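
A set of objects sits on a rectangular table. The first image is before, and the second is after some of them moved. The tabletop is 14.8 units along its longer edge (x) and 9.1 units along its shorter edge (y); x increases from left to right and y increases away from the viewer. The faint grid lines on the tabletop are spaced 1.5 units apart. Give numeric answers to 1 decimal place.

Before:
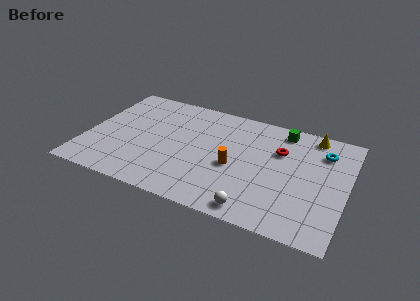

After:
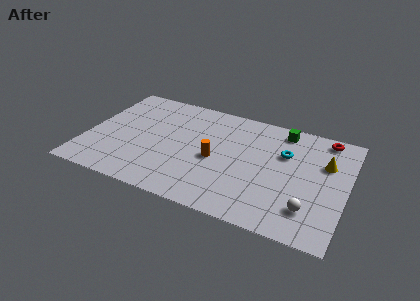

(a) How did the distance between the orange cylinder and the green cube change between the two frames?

+0.5

Before: roughly 4.7 units apart; after: 5.2. That's 0.5 units further apart.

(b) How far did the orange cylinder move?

1.1

The orange cylinder was near (8.5, 3.9) before and (7.4, 4.1) after, so it travelled √(1.1² + 0.2²) ≈ 1.1 units.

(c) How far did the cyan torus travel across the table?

2.3

From (13.3, 6.9) to (11.2, 6.0), the cyan torus covered √(2.1² + 0.9²) ≈ 2.3 units.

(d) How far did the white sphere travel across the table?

3.1

The white sphere moved from about (10.0, 1.0) to (12.9, 2.1), a distance of √(2.9² + 1.1²) ≈ 3.1.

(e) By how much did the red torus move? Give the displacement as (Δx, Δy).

(2.4, 2.0)

From the two frames, the red torus sits at roughly (10.9, 6.1) before and (13.3, 8.1) after.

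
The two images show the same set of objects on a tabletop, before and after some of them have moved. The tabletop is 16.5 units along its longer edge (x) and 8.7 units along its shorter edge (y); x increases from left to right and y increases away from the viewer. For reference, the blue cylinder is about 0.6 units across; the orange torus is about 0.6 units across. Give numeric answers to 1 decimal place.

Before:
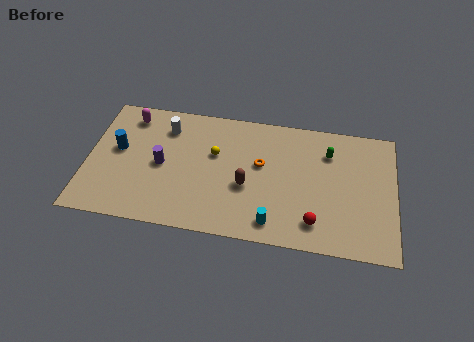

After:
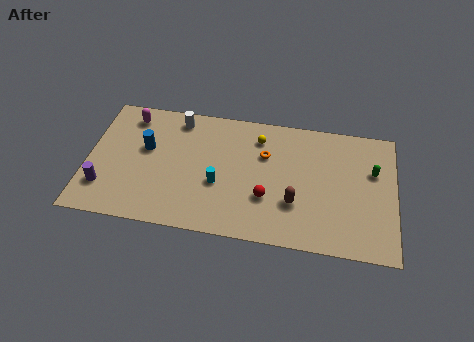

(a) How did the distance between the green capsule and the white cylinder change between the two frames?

+2.0

They were about 8.8 units apart before and 10.8 after — 2.0 units further apart.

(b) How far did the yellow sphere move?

2.7

From (6.8, 5.4) to (9.1, 6.9), the yellow sphere covered √(2.3² + 1.5²) ≈ 2.7 units.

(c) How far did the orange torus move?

0.7

The orange torus was near (9.3, 5.1) before and (9.5, 5.8) after, so it travelled √(0.2² + 0.7²) ≈ 0.7 units.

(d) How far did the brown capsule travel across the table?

2.7

The brown capsule was near (8.6, 3.5) before and (11.2, 2.8) after, so it travelled √(2.6² + 0.7²) ≈ 2.7 units.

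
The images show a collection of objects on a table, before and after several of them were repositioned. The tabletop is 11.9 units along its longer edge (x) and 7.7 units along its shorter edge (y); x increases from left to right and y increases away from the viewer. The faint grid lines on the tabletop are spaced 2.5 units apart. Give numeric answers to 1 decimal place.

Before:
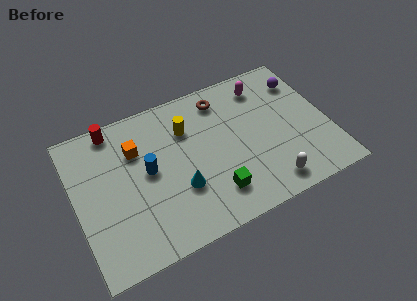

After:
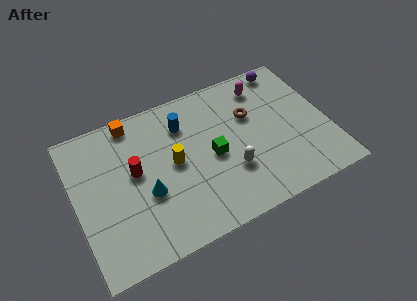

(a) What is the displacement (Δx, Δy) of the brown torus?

(1.2, -1.4)

The brown torus started near (7.2, 6.4) and ended near (8.4, 5.0).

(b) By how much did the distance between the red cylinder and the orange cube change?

+0.9

Before: roughly 1.7 units apart; after: 2.6. That's 0.9 units further apart.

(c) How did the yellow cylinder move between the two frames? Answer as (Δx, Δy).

(-0.8, -1.5)

The yellow cylinder was at about (5.4, 5.5) and moved to about (4.6, 4.0).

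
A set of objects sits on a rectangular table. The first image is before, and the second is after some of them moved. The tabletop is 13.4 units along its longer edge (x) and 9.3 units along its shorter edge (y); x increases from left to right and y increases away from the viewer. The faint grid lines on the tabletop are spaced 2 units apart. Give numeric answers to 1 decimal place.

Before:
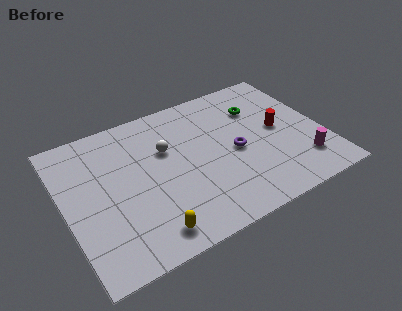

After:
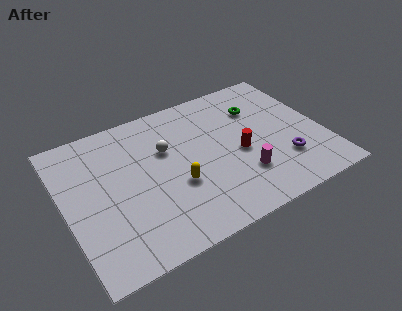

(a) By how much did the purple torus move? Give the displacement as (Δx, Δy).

(2.3, -1.7)

From the two frames, the purple torus sits at roughly (8.8, 4.3) before and (11.1, 2.6) after.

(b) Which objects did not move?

the green torus and the white sphere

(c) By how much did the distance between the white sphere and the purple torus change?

+2.8

The distance was about 3.8 in the first image and 6.6 in the second, so they moved 2.8 units further apart.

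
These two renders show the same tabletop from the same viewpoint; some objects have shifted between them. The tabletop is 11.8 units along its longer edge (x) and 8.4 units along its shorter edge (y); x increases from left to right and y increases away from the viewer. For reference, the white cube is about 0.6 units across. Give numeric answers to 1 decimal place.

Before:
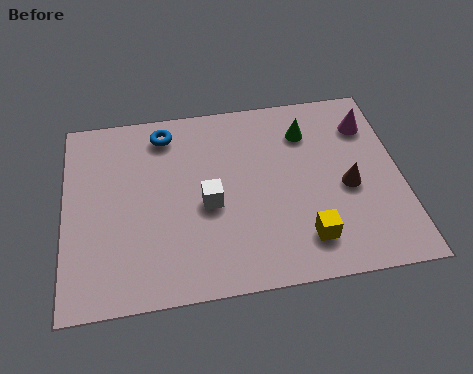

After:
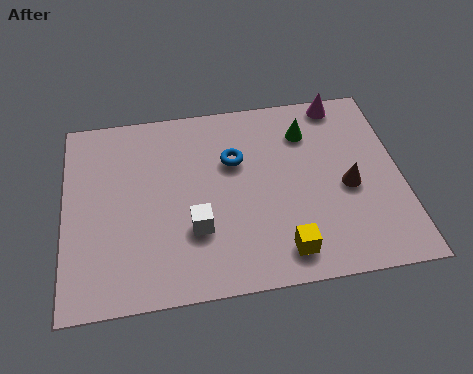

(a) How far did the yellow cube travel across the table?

0.9

The yellow cube was near (8.3, 1.7) before and (7.5, 1.3) after, so it travelled √(0.8² + 0.4²) ≈ 0.9 units.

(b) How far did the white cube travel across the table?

1.1

From (5.0, 3.7) to (4.5, 2.7), the white cube covered √(0.5² + 1.0²) ≈ 1.1 units.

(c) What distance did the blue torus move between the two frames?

2.9

From (3.6, 7.1) to (6.0, 5.5), the blue torus covered √(2.4² + 1.6²) ≈ 2.9 units.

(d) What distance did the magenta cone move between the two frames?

1.5

From (10.8, 6.4) to (9.9, 7.6), the magenta cone covered √(0.9² + 1.2²) ≈ 1.5 units.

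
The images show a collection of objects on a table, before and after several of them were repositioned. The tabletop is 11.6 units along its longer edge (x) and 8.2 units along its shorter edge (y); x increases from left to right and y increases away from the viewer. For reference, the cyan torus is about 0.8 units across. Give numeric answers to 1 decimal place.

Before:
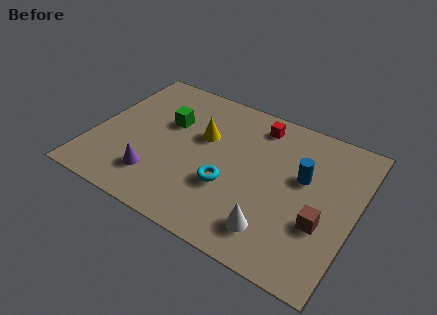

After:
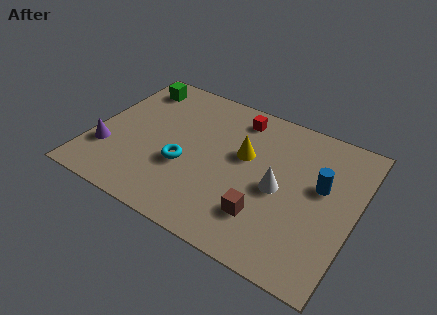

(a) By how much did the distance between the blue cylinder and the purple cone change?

+2.7

The distance was about 6.8 in the first image and 9.5 in the second, so they moved 2.7 units further apart.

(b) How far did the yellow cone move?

1.9

The yellow cone was near (4.7, 5.1) before and (6.6, 4.9) after, so it travelled √(1.9² + 0.2²) ≈ 1.9 units.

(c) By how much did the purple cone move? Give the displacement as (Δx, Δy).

(-2.3, 0.5)

The purple cone was at about (3.1, 1.9) and moved to about (0.8, 2.4).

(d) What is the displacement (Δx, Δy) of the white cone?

(-0.1, 2.2)

From the two frames, the white cone sits at roughly (8.4, 1.6) before and (8.3, 3.8) after.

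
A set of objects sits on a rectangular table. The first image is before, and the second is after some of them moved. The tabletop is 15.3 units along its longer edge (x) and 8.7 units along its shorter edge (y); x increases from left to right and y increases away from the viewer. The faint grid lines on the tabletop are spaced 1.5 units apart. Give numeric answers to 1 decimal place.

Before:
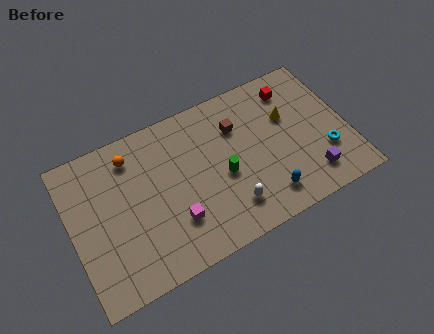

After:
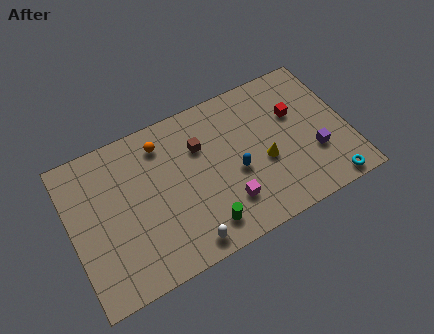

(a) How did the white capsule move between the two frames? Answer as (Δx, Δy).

(-2.6, -0.9)

The white capsule started near (8.4, 1.9) and ended near (5.8, 1.0).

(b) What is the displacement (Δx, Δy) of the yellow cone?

(-1.6, -2.0)

The yellow cone was at about (12.2, 5.6) and moved to about (10.6, 3.6).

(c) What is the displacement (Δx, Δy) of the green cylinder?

(-1.4, -2.3)

The green cylinder started near (8.3, 3.8) and ended near (6.9, 1.5).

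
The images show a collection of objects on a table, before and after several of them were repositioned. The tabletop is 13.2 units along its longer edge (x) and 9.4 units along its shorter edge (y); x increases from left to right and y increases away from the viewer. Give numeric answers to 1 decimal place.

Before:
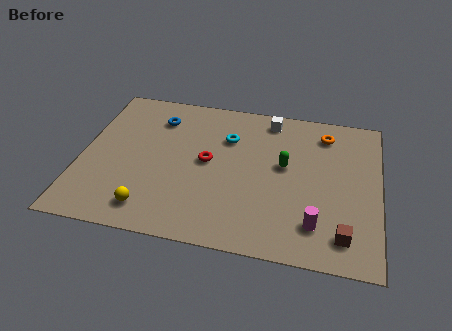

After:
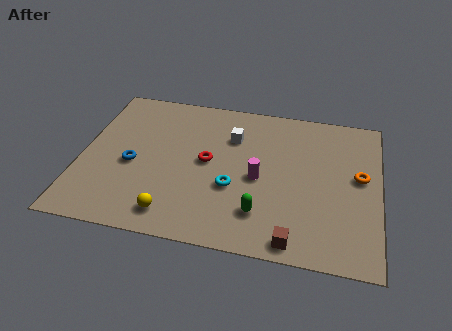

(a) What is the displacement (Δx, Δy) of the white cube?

(-1.6, -1.5)

From the two frames, the white cube sits at roughly (8.2, 8.2) before and (6.6, 6.7) after.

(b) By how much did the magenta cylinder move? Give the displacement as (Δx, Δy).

(-2.6, 2.3)

The magenta cylinder started near (10.5, 2.0) and ended near (7.9, 4.3).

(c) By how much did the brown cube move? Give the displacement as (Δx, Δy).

(-2.1, -0.7)

The brown cube started near (11.7, 1.6) and ended near (9.6, 0.9).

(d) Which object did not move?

the red torus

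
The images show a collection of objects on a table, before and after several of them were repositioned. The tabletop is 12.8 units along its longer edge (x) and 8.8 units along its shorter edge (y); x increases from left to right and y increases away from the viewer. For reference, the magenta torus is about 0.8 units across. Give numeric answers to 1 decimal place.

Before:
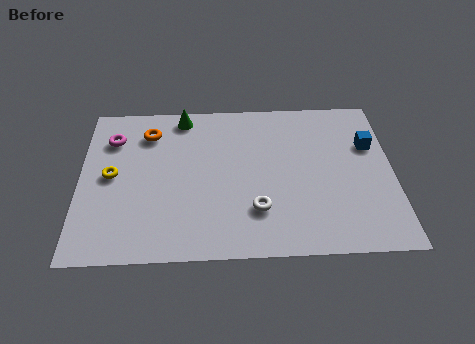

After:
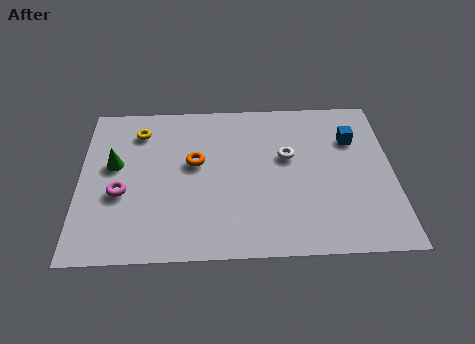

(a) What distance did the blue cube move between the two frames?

0.8

The blue cube moved from about (11.9, 5.8) to (11.2, 6.2), a distance of √(0.7² + 0.4²) ≈ 0.8.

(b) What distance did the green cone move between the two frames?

3.9

The green cone moved from about (4.2, 7.8) to (1.4, 5.1), a distance of √(2.8² + 2.7²) ≈ 3.9.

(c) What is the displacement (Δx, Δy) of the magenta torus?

(0.4, -3.1)

The magenta torus was at about (1.3, 6.6) and moved to about (1.7, 3.5).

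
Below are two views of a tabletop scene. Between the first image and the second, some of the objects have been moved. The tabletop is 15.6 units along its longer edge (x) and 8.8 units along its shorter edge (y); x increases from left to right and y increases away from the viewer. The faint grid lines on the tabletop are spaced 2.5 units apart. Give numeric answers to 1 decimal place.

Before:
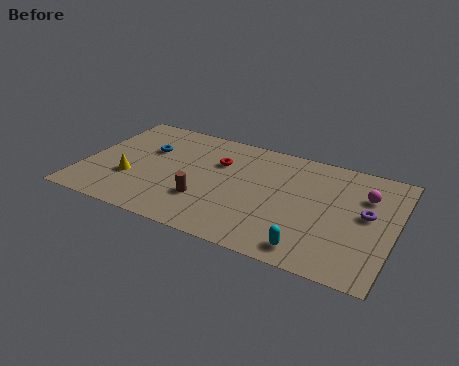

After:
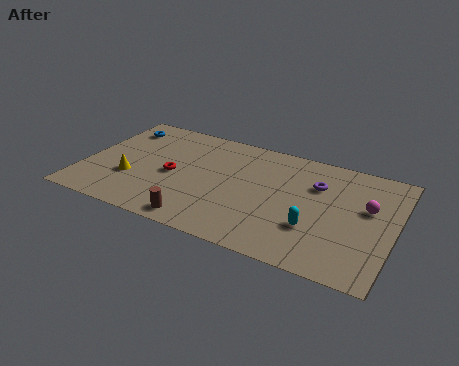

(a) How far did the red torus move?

2.8

The red torus moved from about (6.6, 6.0) to (4.5, 4.1), a distance of √(2.1² + 1.9²) ≈ 2.8.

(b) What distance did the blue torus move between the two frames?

2.2

The blue torus moved from about (3.0, 5.7) to (1.3, 7.1), a distance of √(1.7² + 1.4²) ≈ 2.2.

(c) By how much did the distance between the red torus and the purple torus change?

-0.3

Before: roughly 7.7 units apart; after: 7.4. That's 0.3 units closer together.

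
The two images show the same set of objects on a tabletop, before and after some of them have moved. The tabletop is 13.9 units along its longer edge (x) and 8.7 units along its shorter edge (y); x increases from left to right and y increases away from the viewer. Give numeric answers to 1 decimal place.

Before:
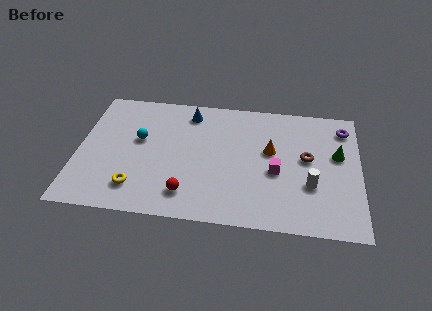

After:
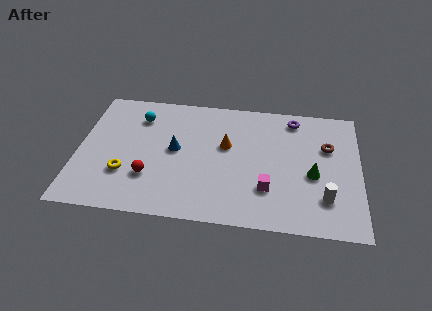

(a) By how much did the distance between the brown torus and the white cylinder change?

+1.7

The distance was about 1.8 in the first image and 3.5 in the second, so they moved 1.7 units further apart.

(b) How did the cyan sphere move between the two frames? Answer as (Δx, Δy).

(-0.1, 1.6)

The cyan sphere was at about (3.0, 5.1) and moved to about (2.9, 6.7).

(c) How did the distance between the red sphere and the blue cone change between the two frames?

-3.3

The distance was about 5.6 in the first image and 2.3 in the second, so they moved 3.3 units closer together.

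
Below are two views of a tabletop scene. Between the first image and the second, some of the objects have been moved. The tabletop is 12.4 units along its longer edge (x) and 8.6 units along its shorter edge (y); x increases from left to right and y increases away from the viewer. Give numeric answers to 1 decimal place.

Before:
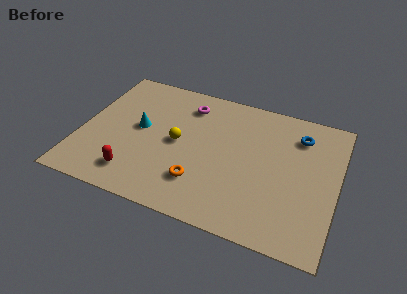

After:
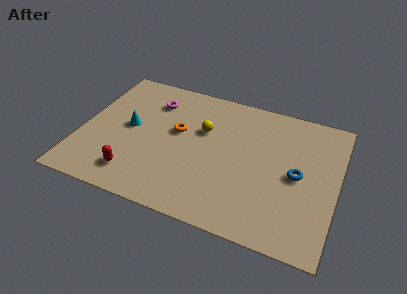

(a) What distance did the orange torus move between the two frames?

3.1

The orange torus was near (6.0, 2.2) before and (4.6, 5.0) after, so it travelled √(1.4² + 2.8²) ≈ 3.1 units.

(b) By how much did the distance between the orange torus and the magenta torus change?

-2.7

They were about 4.8 units apart before and 2.1 after — 2.7 units closer together.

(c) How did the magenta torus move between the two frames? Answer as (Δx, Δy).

(-1.7, -0.3)

The magenta torus was at about (4.9, 6.9) and moved to about (3.2, 6.6).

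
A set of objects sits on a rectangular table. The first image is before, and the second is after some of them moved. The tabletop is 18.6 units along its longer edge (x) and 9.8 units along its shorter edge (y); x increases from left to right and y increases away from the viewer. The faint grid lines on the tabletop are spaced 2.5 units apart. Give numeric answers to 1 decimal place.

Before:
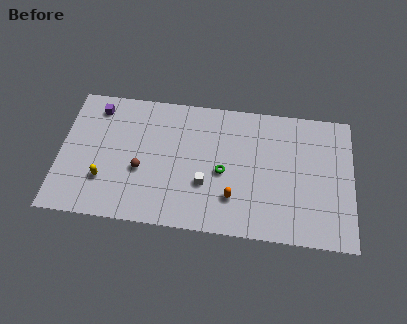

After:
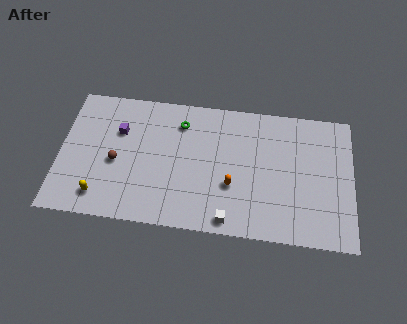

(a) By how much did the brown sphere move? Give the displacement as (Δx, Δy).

(-1.6, 0.4)

From the two frames, the brown sphere sits at roughly (5.2, 3.9) before and (3.6, 4.3) after.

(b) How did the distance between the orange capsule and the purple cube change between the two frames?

-2.6

They were about 10.5 units apart before and 7.9 after — 2.6 units closer together.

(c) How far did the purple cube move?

2.2

The purple cube moved from about (2.2, 8.2) to (3.7, 6.6), a distance of √(1.5² + 1.6²) ≈ 2.2.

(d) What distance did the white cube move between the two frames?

2.9

The white cube moved from about (9.3, 3.4) to (10.9, 1.0), a distance of √(1.6² + 2.4²) ≈ 2.9.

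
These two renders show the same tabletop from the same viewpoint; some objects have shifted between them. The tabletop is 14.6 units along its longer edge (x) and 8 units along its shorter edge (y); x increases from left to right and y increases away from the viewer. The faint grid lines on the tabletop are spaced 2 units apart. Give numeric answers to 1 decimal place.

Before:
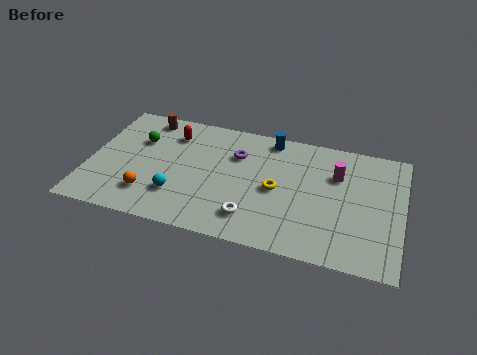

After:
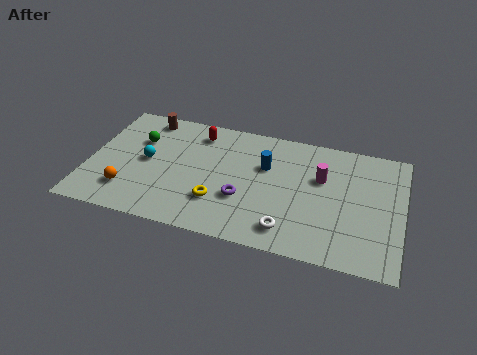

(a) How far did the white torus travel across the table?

1.7

The white torus moved from about (7.8, 1.7) to (9.5, 1.4), a distance of √(1.7² + 0.3²) ≈ 1.7.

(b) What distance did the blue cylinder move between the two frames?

1.9

The blue cylinder moved from about (8.3, 7.1) to (8.2, 5.2), a distance of √(0.1² + 1.9²) ≈ 1.9.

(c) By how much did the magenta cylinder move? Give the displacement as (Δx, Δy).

(-0.7, -0.4)

From the two frames, the magenta cylinder sits at roughly (11.5, 5.5) before and (10.8, 5.1) after.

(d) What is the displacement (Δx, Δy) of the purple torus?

(0.5, -2.8)

The purple torus was at about (6.8, 5.6) and moved to about (7.3, 2.8).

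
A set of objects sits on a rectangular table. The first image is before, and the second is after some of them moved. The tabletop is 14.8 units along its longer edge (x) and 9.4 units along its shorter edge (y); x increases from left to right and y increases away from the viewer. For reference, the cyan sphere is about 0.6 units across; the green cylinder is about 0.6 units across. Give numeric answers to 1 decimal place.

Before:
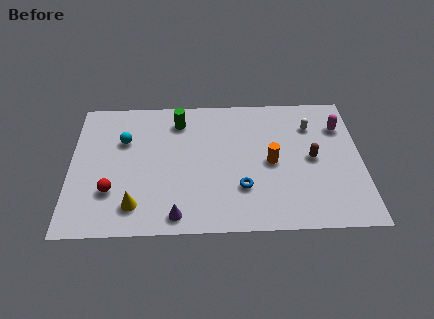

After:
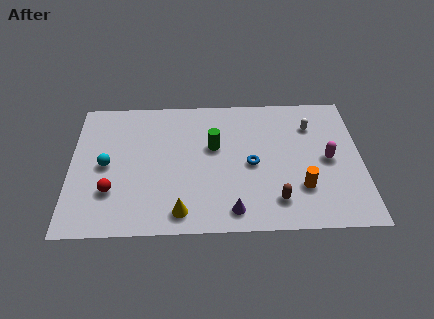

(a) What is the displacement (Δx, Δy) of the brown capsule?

(-1.9, -2.8)

The brown capsule was at about (12.3, 4.7) and moved to about (10.4, 1.9).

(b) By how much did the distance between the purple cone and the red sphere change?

+2.6

They were about 3.7 units apart before and 6.3 after — 2.6 units further apart.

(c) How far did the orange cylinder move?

2.3

The orange cylinder moved from about (10.2, 4.5) to (11.7, 2.7), a distance of √(1.5² + 1.8²) ≈ 2.3.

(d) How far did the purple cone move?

2.8

The purple cone moved from about (5.4, 1.1) to (8.2, 1.3), a distance of √(2.8² + 0.2²) ≈ 2.8.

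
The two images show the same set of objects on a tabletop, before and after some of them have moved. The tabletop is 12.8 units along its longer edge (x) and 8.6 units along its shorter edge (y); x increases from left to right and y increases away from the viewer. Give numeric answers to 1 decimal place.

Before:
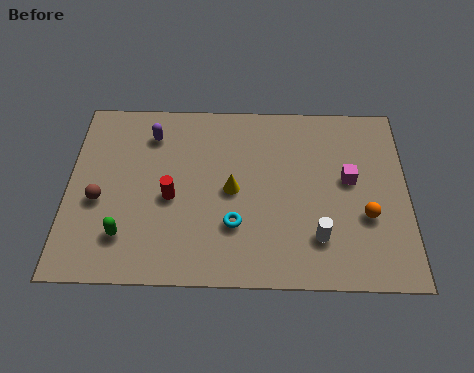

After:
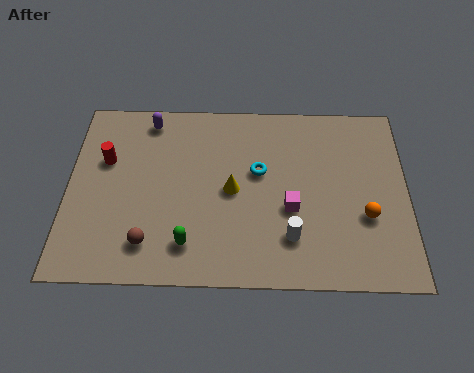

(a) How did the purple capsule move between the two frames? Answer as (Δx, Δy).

(-0.1, 0.7)

The purple capsule started near (3.1, 6.8) and ended near (3.0, 7.5).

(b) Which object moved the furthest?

the red cylinder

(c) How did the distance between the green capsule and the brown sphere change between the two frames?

-0.4

They were about 1.9 units apart before and 1.5 after — 0.4 units closer together.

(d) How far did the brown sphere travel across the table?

2.7

From (1.2, 3.6) to (3.1, 1.7), the brown sphere covered √(1.9² + 1.9²) ≈ 2.7 units.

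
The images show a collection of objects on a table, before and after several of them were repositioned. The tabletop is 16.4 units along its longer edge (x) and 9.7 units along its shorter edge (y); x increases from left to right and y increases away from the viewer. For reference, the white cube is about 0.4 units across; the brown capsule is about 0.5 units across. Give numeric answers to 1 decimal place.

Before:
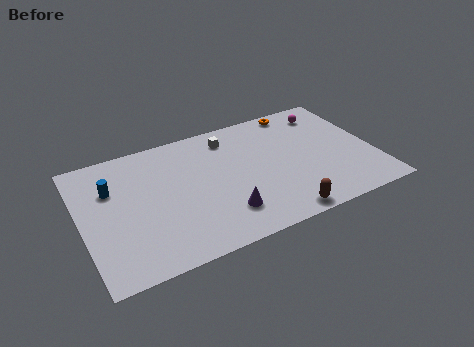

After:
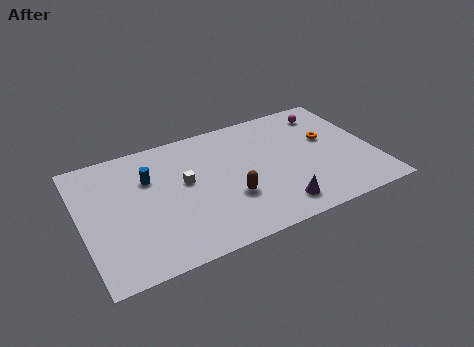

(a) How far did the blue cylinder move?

2.1

From (1.8, 6.6) to (3.9, 6.6), the blue cylinder covered √(2.1² + 0.0²) ≈ 2.1 units.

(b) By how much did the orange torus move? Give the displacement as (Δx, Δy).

(1.3, -3.0)

From the two frames, the orange torus sits at roughly (12.7, 8.8) before and (14.0, 5.8) after.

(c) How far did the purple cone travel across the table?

3.0

From (7.6, 2.3) to (10.5, 1.6), the purple cone covered √(2.9² + 0.7²) ≈ 3.0 units.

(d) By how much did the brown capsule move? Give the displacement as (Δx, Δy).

(-2.5, 2.4)

The brown capsule was at about (10.6, 0.9) and moved to about (8.1, 3.3).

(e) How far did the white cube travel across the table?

3.8

The white cube moved from about (8.6, 8.0) to (5.8, 5.5), a distance of √(2.8² + 2.5²) ≈ 3.8.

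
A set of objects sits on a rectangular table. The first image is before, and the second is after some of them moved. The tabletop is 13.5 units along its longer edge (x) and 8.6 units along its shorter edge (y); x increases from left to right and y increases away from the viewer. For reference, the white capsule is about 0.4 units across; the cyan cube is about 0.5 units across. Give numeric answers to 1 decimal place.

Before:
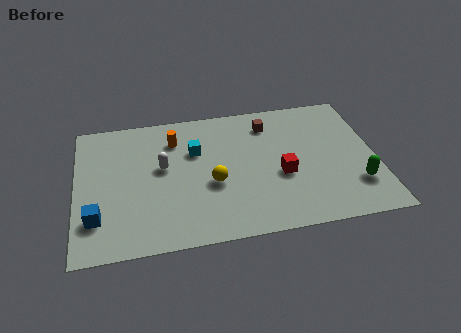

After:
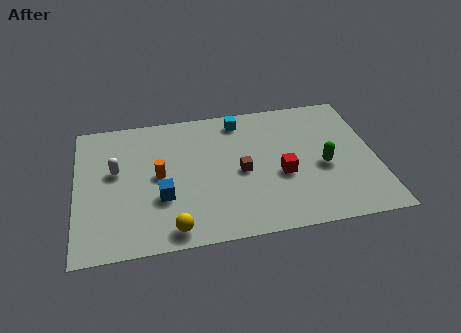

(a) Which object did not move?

the red cube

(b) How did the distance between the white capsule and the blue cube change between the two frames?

-1.2

Before: roughly 4.0 units apart; after: 2.8. That's 1.2 units closer together.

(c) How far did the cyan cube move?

2.7

The cyan cube moved from about (5.4, 5.7) to (7.5, 7.4), a distance of √(2.1² + 1.7²) ≈ 2.7.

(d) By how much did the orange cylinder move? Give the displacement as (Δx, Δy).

(-0.8, -2.2)

From the two frames, the orange cylinder sits at roughly (4.5, 6.6) before and (3.7, 4.4) after.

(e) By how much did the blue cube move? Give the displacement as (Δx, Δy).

(2.9, 0.8)

From the two frames, the blue cube sits at roughly (0.9, 2.2) before and (3.8, 3.0) after.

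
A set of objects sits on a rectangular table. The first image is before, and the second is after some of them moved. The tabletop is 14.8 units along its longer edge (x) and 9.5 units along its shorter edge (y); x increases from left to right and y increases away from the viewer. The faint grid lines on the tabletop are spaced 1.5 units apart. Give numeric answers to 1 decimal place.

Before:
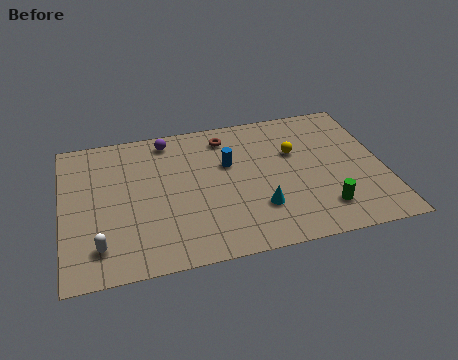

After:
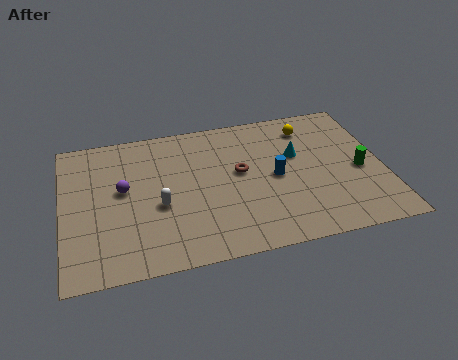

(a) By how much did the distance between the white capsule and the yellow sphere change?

-2.0

Before: roughly 10.1 units apart; after: 8.1. That's 2.0 units closer together.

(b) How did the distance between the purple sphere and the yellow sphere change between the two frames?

+2.9

They were about 6.2 units apart before and 9.1 after — 2.9 units further apart.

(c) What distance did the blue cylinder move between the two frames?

2.5

From (7.7, 6.0) to (9.8, 4.6), the blue cylinder covered √(2.1² + 1.4²) ≈ 2.5 units.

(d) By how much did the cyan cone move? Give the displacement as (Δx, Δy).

(2.0, 3.2)

The cyan cone was at about (8.9, 2.7) and moved to about (10.9, 5.9).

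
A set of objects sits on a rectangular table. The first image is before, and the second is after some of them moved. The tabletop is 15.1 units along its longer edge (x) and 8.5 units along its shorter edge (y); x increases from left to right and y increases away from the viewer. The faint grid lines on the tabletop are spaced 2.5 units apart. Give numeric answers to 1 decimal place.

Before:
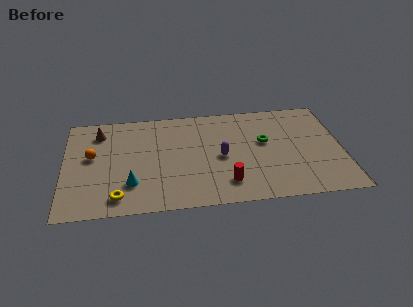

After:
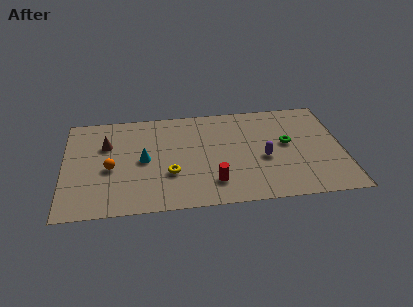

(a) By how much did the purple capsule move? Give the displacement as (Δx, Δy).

(2.3, -0.4)

The purple capsule started near (8.5, 4.0) and ended near (10.8, 3.6).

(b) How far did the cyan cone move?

2.0

The cyan cone was near (3.6, 2.3) before and (4.3, 4.2) after, so it travelled √(0.7² + 1.9²) ≈ 2.0 units.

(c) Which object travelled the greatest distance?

the yellow torus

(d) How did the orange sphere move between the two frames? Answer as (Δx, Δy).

(1.0, -1.1)

From the two frames, the orange sphere sits at roughly (1.5, 4.8) before and (2.5, 3.7) after.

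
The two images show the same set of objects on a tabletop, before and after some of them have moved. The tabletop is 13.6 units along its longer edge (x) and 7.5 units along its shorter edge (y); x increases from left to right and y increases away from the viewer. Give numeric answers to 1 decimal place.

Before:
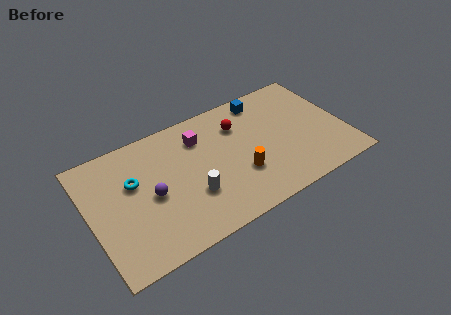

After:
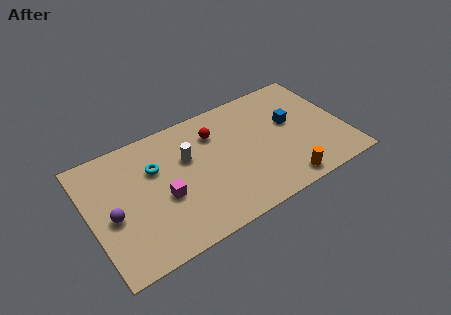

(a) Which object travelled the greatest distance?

the magenta cube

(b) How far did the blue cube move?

2.4

From (9.7, 6.5) to (10.9, 4.4), the blue cube covered √(1.2² + 2.1²) ≈ 2.4 units.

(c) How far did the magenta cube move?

3.5

The magenta cube moved from about (6.1, 5.7) to (3.8, 3.1), a distance of √(2.3² + 2.6²) ≈ 3.5.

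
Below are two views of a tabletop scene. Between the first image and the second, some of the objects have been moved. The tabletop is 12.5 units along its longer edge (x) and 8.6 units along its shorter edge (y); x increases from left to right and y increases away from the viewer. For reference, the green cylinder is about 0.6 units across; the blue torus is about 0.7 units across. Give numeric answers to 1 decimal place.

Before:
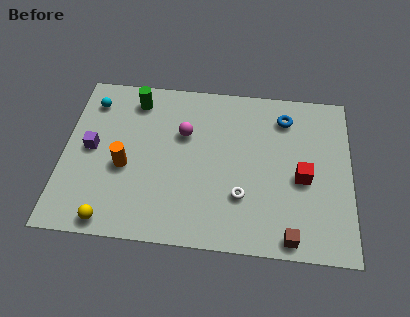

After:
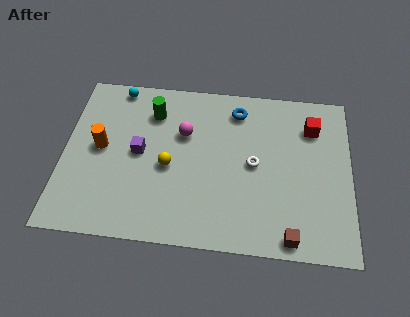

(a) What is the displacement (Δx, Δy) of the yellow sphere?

(2.4, 3.0)

The yellow sphere started near (2.2, 0.8) and ended near (4.6, 3.8).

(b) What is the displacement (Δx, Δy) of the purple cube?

(2.1, 0.0)

From the two frames, the purple cube sits at roughly (1.2, 4.4) before and (3.3, 4.4) after.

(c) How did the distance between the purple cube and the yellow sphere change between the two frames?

-2.3

Before: roughly 3.7 units apart; after: 1.4. That's 2.3 units closer together.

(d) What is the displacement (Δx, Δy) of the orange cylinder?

(-1.1, 0.9)

From the two frames, the orange cylinder sits at roughly (2.7, 3.6) before and (1.6, 4.5) after.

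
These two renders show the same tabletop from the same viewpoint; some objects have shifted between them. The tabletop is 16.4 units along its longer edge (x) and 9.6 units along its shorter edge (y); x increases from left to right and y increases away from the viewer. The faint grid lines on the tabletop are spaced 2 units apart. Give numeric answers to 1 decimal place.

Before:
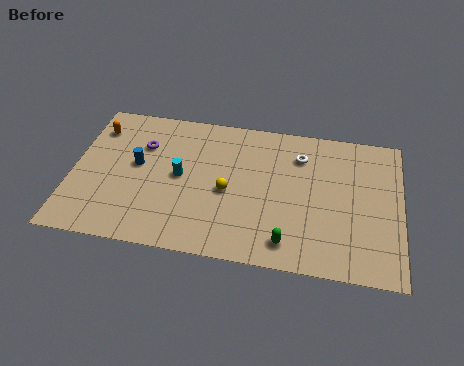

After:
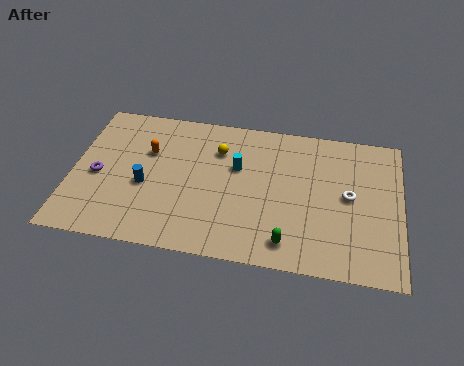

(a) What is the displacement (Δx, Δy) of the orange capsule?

(2.7, -1.2)

The orange capsule was at about (1.0, 7.5) and moved to about (3.7, 6.3).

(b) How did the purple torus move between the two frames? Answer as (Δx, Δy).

(-2.1, -2.4)

The purple torus started near (3.4, 6.7) and ended near (1.3, 4.3).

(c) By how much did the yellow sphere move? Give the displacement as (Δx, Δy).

(-0.6, 2.7)

The yellow sphere was at about (7.8, 4.3) and moved to about (7.2, 7.0).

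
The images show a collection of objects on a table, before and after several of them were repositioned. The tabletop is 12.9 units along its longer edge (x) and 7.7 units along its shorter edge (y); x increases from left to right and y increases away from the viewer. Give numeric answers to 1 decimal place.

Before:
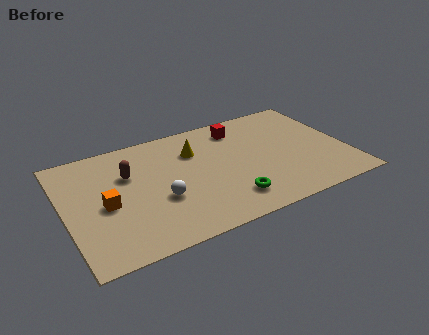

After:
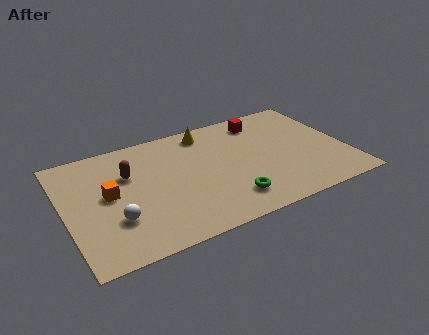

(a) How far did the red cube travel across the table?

1.1

From (8.3, 6.3) to (9.4, 6.4), the red cube covered √(1.1² + 0.1²) ≈ 1.1 units.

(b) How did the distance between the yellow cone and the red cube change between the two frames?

+0.3

The distance was about 2.3 in the first image and 2.6 in the second, so they moved 0.3 units further apart.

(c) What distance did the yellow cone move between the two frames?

1.3

From (6.1, 5.5) to (6.8, 6.6), the yellow cone covered √(0.7² + 1.1²) ≈ 1.3 units.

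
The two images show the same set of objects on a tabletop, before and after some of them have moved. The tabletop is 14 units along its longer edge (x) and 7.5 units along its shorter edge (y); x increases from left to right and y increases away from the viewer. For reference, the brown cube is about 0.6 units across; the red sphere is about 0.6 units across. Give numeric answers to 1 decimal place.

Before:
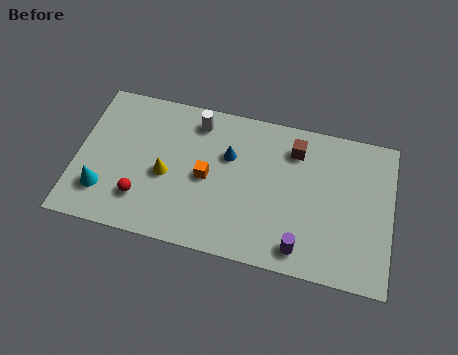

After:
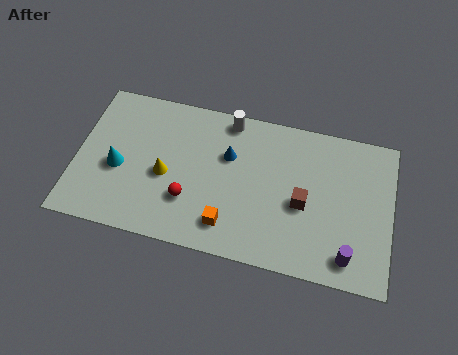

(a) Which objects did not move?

the yellow cone and the blue cone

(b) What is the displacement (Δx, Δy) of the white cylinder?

(1.4, 0.4)

The white cylinder started near (5.2, 6.3) and ended near (6.6, 6.7).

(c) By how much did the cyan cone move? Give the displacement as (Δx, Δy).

(0.6, 1.3)

The cyan cone was at about (1.3, 1.9) and moved to about (1.9, 3.2).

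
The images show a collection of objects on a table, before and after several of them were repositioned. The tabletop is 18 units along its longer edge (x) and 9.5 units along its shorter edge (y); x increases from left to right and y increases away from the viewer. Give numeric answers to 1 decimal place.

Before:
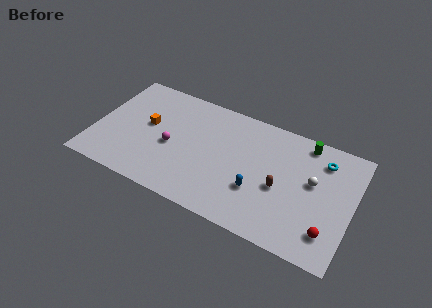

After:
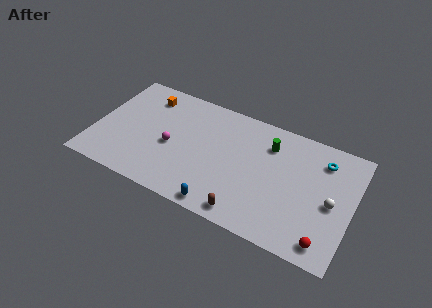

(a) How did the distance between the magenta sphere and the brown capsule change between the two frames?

-1.2

Before: roughly 7.7 units apart; after: 6.5. That's 1.2 units closer together.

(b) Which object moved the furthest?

the brown capsule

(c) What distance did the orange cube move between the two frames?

2.4

The orange cube was near (3.6, 5.3) before and (3.2, 7.7) after, so it travelled √(0.4² + 2.4²) ≈ 2.4 units.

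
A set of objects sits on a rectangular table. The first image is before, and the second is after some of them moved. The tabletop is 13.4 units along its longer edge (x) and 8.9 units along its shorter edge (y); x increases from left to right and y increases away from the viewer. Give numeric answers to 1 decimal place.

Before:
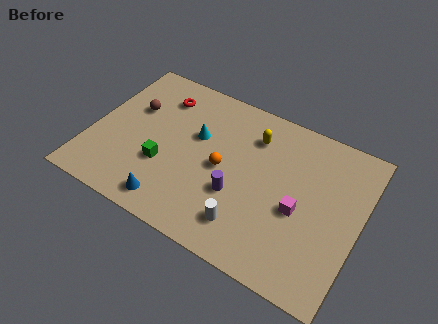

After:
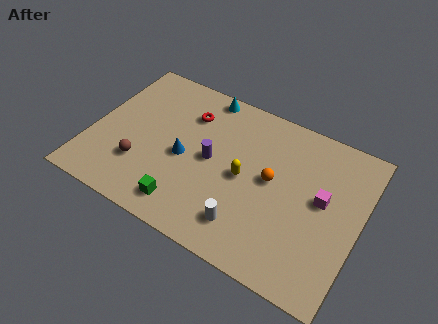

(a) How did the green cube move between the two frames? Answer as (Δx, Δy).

(1.4, -1.7)

The green cube started near (3.8, 3.1) and ended near (5.2, 1.4).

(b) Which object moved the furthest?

the brown sphere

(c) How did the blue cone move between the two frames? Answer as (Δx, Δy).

(0.2, 2.8)

The blue cone started near (4.5, 1.2) and ended near (4.7, 4.0).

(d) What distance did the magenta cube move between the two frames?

1.5

The magenta cube moved from about (10.5, 3.8) to (11.5, 4.9), a distance of √(1.0² + 1.1²) ≈ 1.5.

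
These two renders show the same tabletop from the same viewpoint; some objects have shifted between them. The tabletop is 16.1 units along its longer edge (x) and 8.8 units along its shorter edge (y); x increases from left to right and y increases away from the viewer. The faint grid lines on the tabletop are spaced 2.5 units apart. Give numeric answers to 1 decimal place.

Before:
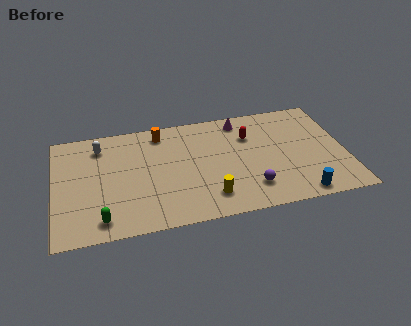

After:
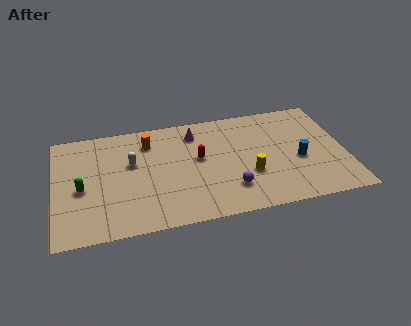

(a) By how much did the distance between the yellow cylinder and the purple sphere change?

-0.9

Before: roughly 2.3 units apart; after: 1.4. That's 0.9 units closer together.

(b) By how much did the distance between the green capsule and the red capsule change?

-3.1

They were about 9.7 units apart before and 6.6 after — 3.1 units closer together.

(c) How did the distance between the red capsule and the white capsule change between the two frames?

-4.6

Before: roughly 8.3 units apart; after: 3.7. That's 4.6 units closer together.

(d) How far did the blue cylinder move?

2.8

From (13.3, 0.9) to (13.5, 3.7), the blue cylinder covered √(0.2² + 2.8²) ≈ 2.8 units.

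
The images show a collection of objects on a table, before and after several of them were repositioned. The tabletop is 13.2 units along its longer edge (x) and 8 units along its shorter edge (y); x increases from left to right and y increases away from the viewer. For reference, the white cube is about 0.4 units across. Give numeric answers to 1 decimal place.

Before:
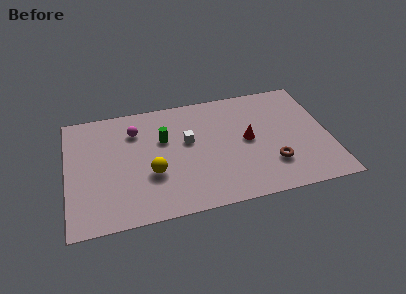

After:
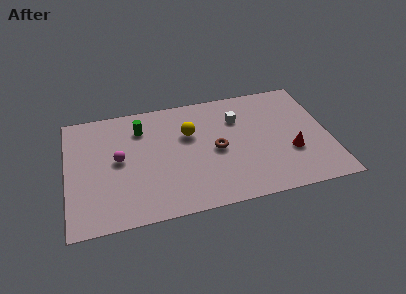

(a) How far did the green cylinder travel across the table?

1.5

From (4.9, 5.1) to (3.8, 6.1), the green cylinder covered √(1.1² + 1.0²) ≈ 1.5 units.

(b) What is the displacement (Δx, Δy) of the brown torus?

(-2.7, 1.6)

From the two frames, the brown torus sits at roughly (10.2, 2.2) before and (7.5, 3.8) after.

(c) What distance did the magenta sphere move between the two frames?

2.0

The magenta sphere was near (3.5, 6.0) before and (2.6, 4.2) after, so it travelled √(0.9² + 1.8²) ≈ 2.0 units.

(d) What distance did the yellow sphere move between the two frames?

3.0

The yellow sphere was near (4.2, 2.9) before and (6.2, 5.2) after, so it travelled √(2.0² + 2.3²) ≈ 3.0 units.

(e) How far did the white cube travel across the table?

2.8

The white cube moved from about (6.1, 4.7) to (8.7, 5.7), a distance of √(2.6² + 1.0²) ≈ 2.8.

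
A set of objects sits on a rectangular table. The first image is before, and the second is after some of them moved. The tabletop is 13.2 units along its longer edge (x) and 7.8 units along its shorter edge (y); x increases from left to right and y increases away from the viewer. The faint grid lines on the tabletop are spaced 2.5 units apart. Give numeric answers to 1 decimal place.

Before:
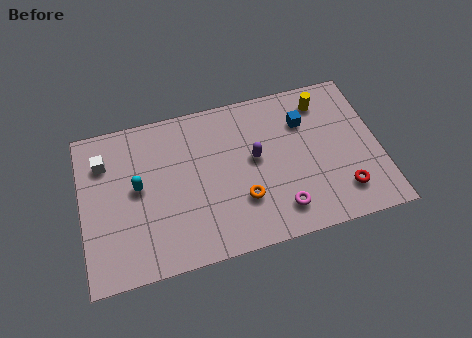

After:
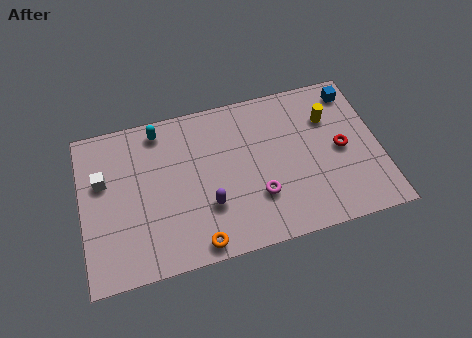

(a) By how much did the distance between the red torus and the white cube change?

-0.5

The distance was about 11.1 in the first image and 10.6 in the second, so they moved 0.5 units closer together.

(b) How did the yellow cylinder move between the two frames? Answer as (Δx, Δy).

(0.2, -0.9)

The yellow cylinder was at about (10.9, 6.4) and moved to about (11.1, 5.5).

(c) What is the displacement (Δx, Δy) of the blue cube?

(2.3, 1.0)

The blue cube started near (10.0, 5.6) and ended near (12.3, 6.6).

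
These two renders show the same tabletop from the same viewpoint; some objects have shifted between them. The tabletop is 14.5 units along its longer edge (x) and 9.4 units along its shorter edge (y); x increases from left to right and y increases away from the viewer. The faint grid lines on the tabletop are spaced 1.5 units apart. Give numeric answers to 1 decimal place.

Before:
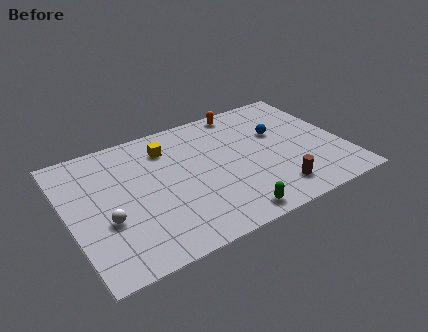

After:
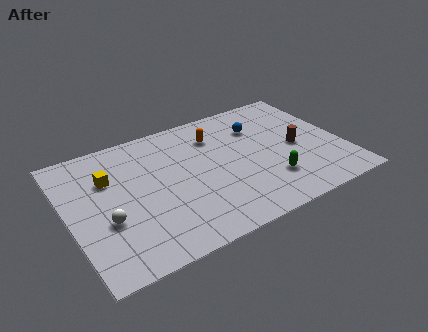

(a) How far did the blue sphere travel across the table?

1.3

The blue sphere was near (11.3, 5.9) before and (10.4, 6.8) after, so it travelled √(0.9² + 0.9²) ≈ 1.3 units.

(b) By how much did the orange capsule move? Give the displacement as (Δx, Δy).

(-1.7, -1.4)

The orange capsule started near (9.8, 8.5) and ended near (8.1, 7.1).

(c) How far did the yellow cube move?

3.3

The yellow cube moved from about (5.5, 7.3) to (2.3, 6.4), a distance of √(3.2² + 0.9²) ≈ 3.3.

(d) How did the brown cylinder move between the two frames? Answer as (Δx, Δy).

(1.7, 2.7)

The brown cylinder was at about (10.4, 1.7) and moved to about (12.1, 4.4).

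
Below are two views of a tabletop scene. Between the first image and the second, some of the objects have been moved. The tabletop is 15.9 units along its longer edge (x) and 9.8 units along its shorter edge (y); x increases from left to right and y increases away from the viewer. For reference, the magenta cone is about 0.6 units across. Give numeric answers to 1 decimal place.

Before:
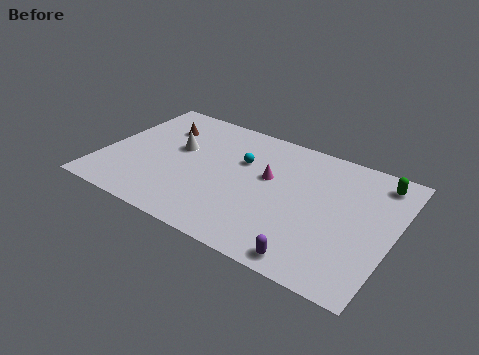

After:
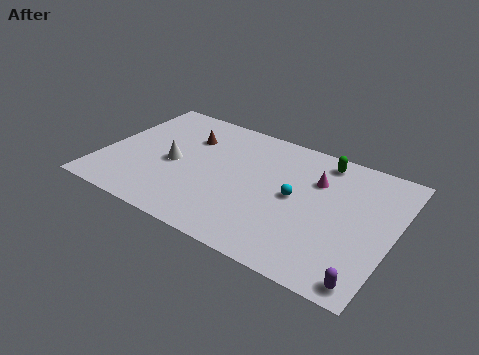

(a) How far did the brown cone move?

1.6

The brown cone moved from about (2.7, 7.2) to (4.3, 7.0), a distance of √(1.6² + 0.2²) ≈ 1.6.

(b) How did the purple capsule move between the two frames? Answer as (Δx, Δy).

(2.9, 0.0)

From the two frames, the purple capsule sits at roughly (12.1, 1.0) before and (15.0, 1.0) after.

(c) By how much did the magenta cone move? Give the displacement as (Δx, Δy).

(2.5, 1.0)

The magenta cone was at about (9.0, 5.8) and moved to about (11.5, 6.8).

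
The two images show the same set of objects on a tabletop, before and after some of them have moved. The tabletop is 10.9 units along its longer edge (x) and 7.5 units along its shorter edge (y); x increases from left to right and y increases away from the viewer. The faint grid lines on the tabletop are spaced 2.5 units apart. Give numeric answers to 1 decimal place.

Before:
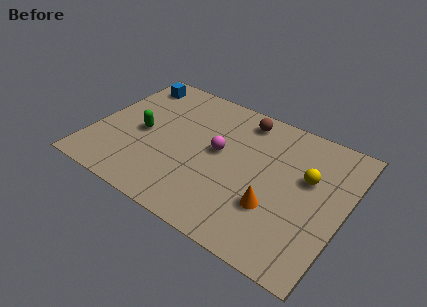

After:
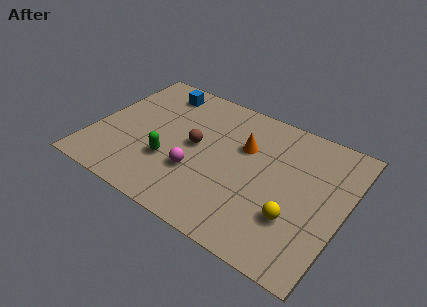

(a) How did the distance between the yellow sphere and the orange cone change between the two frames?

+1.2

They were about 2.5 units apart before and 3.7 after — 1.2 units further apart.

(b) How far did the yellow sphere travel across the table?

2.3

The yellow sphere moved from about (9.2, 4.6) to (9.0, 2.3), a distance of √(0.2² + 2.3²) ≈ 2.3.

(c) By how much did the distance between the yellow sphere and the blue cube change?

-0.5

They were about 8.3 units apart before and 7.8 after — 0.5 units closer together.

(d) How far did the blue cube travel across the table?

1.2

The blue cube moved from about (1.1, 6.3) to (2.3, 6.3), a distance of √(1.2² + 0.0²) ≈ 1.2.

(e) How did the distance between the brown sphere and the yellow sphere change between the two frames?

+1.3

The distance was about 3.6 in the first image and 4.9 in the second, so they moved 1.3 units further apart.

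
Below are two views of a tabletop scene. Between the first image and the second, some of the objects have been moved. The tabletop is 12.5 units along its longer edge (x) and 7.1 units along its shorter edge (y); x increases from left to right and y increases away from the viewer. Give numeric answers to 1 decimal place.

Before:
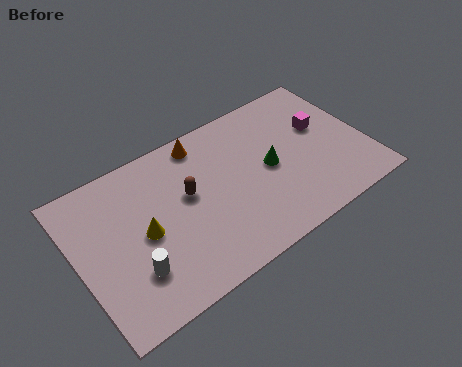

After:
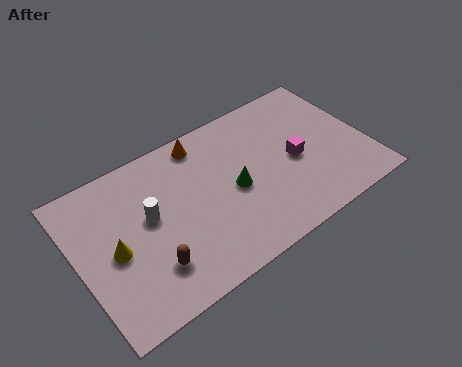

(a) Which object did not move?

the orange cone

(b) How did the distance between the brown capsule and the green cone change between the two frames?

+0.6

Before: roughly 3.6 units apart; after: 4.2. That's 0.6 units further apart.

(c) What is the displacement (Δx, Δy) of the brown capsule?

(-2.0, -2.3)

The brown capsule was at about (4.8, 4.1) and moved to about (2.8, 1.8).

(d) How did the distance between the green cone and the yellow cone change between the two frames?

-0.3

They were about 5.5 units apart before and 5.2 after — 0.3 units closer together.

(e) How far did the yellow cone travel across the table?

1.3

From (2.8, 3.4) to (1.5, 3.3), the yellow cone covered √(1.3² + 0.1²) ≈ 1.3 units.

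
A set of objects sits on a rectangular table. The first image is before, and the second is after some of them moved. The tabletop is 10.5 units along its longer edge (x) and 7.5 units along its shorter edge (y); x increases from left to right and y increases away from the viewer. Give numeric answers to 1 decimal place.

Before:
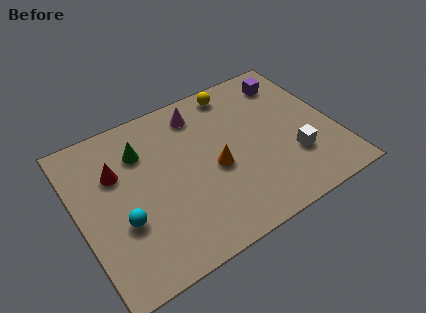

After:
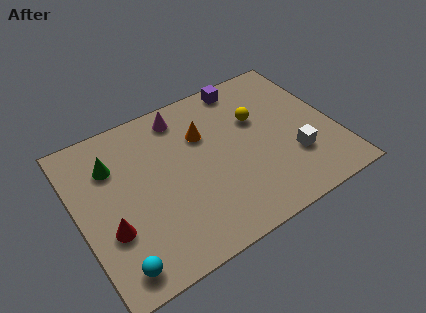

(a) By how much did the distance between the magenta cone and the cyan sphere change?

+1.3

Before: roughly 5.1 units apart; after: 6.4. That's 1.3 units further apart.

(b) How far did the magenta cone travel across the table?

0.7

The magenta cone was near (5.3, 6.2) before and (4.6, 6.4) after, so it travelled √(0.7² + 0.2²) ≈ 0.7 units.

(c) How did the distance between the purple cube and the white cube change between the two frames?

+0.8

Before: roughly 3.8 units apart; after: 4.6. That's 0.8 units further apart.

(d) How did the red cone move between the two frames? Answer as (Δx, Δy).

(-0.6, -2.4)

The red cone was at about (1.7, 5.0) and moved to about (1.1, 2.6).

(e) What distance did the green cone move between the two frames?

1.2

The green cone was near (2.8, 5.5) before and (1.6, 5.4) after, so it travelled √(1.2² + 0.1²) ≈ 1.2 units.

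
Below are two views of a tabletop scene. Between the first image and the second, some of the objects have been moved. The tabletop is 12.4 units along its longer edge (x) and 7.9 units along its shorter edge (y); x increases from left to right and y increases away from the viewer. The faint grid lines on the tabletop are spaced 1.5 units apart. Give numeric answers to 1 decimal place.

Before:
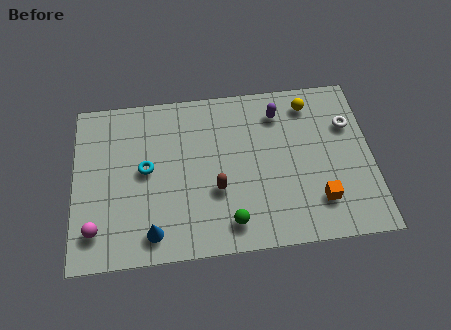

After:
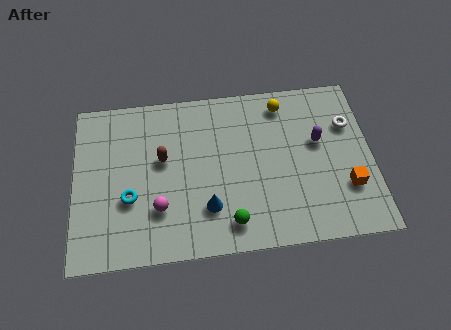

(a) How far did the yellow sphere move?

1.1

From (9.9, 6.6) to (8.8, 6.7), the yellow sphere covered √(1.1² + 0.1²) ≈ 1.1 units.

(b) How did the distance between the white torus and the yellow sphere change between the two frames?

+1.0

They were about 2.0 units apart before and 3.0 after — 1.0 units further apart.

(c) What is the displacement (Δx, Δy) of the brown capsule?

(-2.2, 1.7)

The brown capsule was at about (5.9, 2.9) and moved to about (3.7, 4.6).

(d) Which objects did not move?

the green sphere and the white torus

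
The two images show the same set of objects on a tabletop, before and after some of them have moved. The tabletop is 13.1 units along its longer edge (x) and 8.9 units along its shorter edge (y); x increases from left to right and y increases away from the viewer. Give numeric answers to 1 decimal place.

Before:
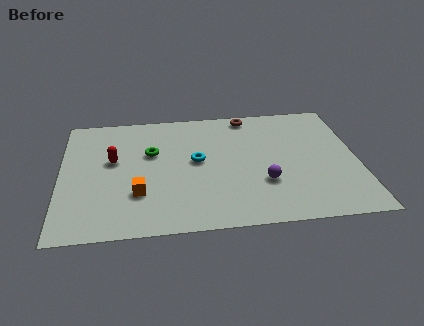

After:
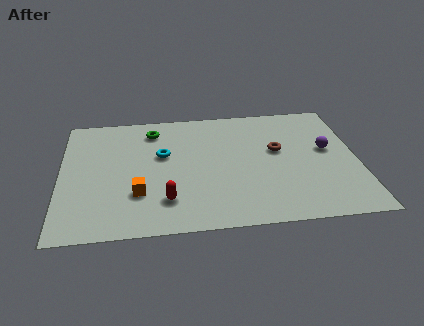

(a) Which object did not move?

the orange cube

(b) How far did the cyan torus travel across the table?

1.6

The cyan torus moved from about (6.0, 4.8) to (4.5, 5.4), a distance of √(1.5² + 0.6²) ≈ 1.6.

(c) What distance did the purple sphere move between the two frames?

3.6

The purple sphere was near (8.9, 2.9) before and (11.8, 5.0) after, so it travelled √(2.9² + 2.1²) ≈ 3.6 units.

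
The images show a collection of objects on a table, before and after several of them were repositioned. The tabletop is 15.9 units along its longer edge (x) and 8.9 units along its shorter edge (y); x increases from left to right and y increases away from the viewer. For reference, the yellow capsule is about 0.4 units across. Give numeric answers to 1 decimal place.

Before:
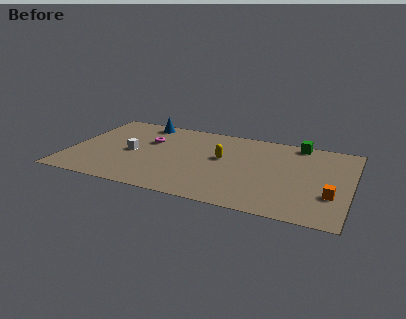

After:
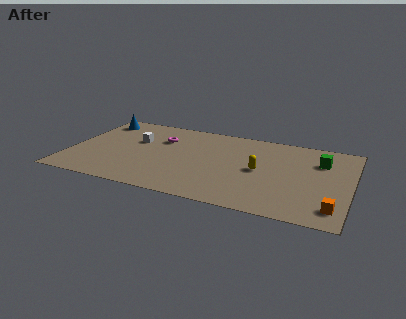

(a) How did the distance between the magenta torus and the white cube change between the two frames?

-0.3

Before: roughly 1.8 units apart; after: 1.5. That's 0.3 units closer together.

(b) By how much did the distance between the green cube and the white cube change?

+0.5

Before: roughly 10.0 units apart; after: 10.5. That's 0.5 units further apart.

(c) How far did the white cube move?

1.4

From (3.5, 4.2) to (3.6, 5.6), the white cube covered √(0.1² + 1.4²) ≈ 1.4 units.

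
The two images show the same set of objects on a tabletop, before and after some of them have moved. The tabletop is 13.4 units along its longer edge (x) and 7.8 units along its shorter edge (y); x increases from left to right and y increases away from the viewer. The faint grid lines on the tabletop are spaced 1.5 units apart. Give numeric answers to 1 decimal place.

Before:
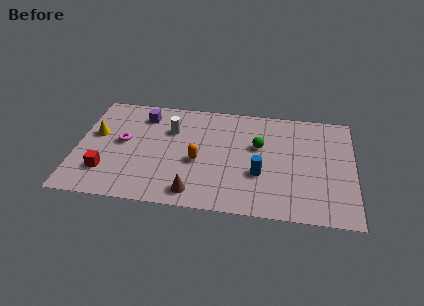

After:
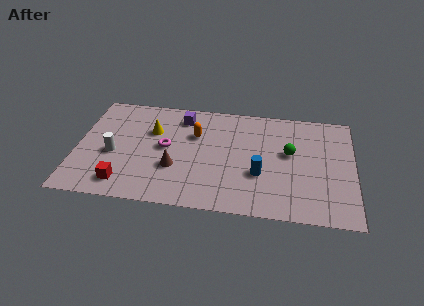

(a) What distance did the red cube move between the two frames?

1.1

From (1.5, 2.0) to (2.4, 1.3), the red cube covered √(0.9² + 0.7²) ≈ 1.1 units.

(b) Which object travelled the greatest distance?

the white cylinder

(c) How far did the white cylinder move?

3.4

From (4.5, 5.4) to (1.8, 3.3), the white cylinder covered √(2.7² + 2.1²) ≈ 3.4 units.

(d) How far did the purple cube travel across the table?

1.9

From (3.1, 6.3) to (5.0, 6.4), the purple cube covered √(1.9² + 0.1²) ≈ 1.9 units.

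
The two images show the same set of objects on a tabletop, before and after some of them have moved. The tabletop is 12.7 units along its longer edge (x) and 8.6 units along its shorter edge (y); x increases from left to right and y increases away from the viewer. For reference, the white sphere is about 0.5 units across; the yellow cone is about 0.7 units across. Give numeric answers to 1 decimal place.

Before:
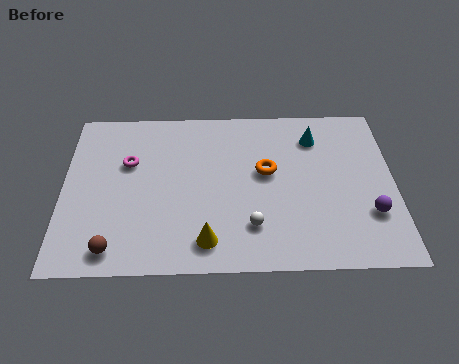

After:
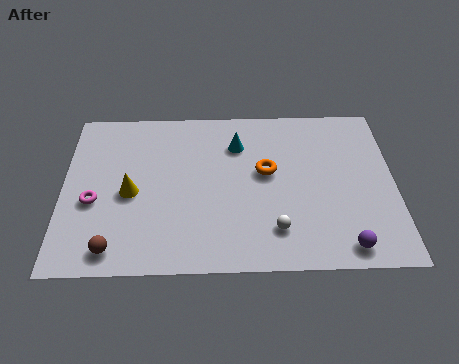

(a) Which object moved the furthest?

the yellow cone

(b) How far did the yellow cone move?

3.8

The yellow cone was near (5.5, 1.4) before and (2.6, 3.9) after, so it travelled √(2.9² + 2.5²) ≈ 3.8 units.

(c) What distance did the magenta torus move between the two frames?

2.4

The magenta torus moved from about (2.5, 5.5) to (1.2, 3.5), a distance of √(1.3² + 2.0²) ≈ 2.4.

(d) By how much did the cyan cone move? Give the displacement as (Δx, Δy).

(-3.0, -0.3)

The cyan cone started near (9.7, 6.7) and ended near (6.7, 6.4).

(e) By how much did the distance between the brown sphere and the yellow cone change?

-0.6

They were about 3.5 units apart before and 2.9 after — 0.6 units closer together.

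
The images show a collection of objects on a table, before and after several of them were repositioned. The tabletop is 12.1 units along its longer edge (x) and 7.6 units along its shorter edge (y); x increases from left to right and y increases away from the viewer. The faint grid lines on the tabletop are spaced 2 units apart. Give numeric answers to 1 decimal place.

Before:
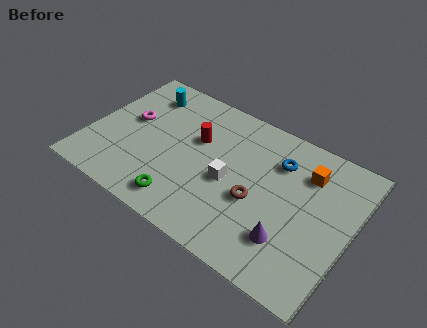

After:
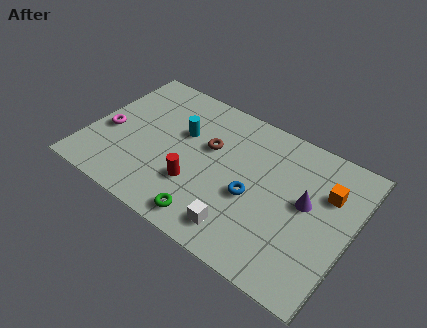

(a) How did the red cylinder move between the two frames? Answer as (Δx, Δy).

(0.4, -2.4)

From the two frames, the red cylinder sits at roughly (4.8, 4.8) before and (5.2, 2.4) after.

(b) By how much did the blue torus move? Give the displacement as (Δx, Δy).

(-0.8, -2.4)

The blue torus started near (8.5, 5.6) and ended near (7.7, 3.2).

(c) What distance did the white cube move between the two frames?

2.3

The white cube was near (6.6, 3.4) before and (7.5, 1.3) after, so it travelled √(0.9² + 2.1²) ≈ 2.3 units.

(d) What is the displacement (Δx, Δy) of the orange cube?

(1.0, -0.5)

From the two frames, the orange cube sits at roughly (9.8, 5.7) before and (10.8, 5.2) after.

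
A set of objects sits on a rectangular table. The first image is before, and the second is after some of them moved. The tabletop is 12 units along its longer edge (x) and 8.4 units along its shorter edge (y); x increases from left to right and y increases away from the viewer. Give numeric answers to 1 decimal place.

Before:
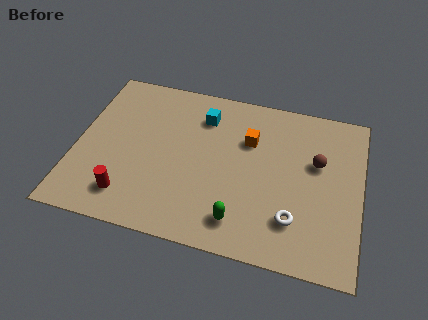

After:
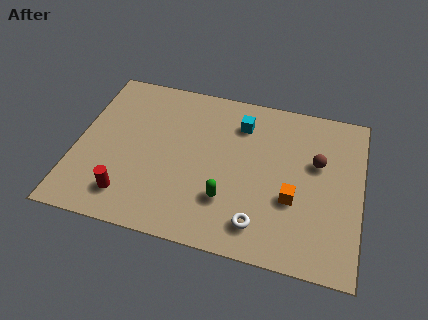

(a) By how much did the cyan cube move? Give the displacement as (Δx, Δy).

(1.6, 0.0)

The cyan cube was at about (5.2, 6.5) and moved to about (6.8, 6.5).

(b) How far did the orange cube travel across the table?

3.3

The orange cube moved from about (7.2, 5.7) to (9.2, 3.1), a distance of √(2.0² + 2.6²) ≈ 3.3.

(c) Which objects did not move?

the brown sphere and the red cylinder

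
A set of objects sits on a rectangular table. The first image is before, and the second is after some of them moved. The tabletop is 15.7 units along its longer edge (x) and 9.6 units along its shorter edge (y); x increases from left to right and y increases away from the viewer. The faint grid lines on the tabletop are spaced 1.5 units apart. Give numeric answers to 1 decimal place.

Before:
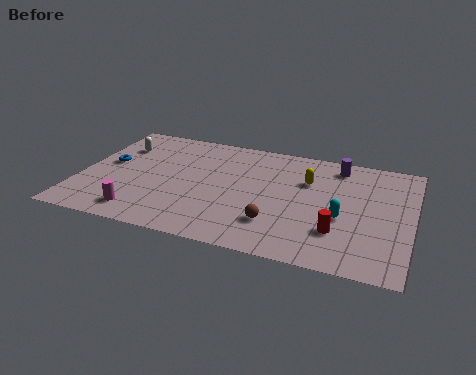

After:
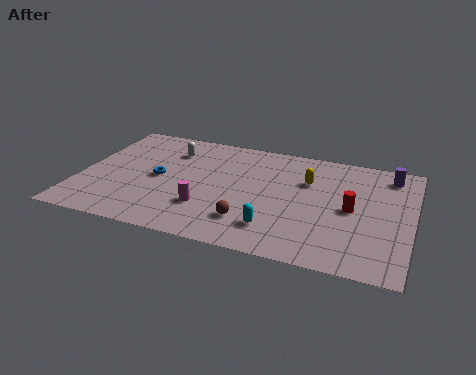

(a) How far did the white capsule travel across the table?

2.5

From (1.5, 7.0) to (4.0, 7.3), the white capsule covered √(2.5² + 0.3²) ≈ 2.5 units.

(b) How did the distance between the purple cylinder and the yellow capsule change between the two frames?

+2.0

They were about 2.1 units apart before and 4.1 after — 2.0 units further apart.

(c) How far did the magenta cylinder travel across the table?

3.3

The magenta cylinder moved from about (3.2, 1.5) to (6.2, 2.8), a distance of √(3.0² + 1.3²) ≈ 3.3.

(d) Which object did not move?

the yellow capsule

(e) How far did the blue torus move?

2.6

From (1.2, 5.3) to (3.7, 4.7), the blue torus covered √(2.5² + 0.6²) ≈ 2.6 units.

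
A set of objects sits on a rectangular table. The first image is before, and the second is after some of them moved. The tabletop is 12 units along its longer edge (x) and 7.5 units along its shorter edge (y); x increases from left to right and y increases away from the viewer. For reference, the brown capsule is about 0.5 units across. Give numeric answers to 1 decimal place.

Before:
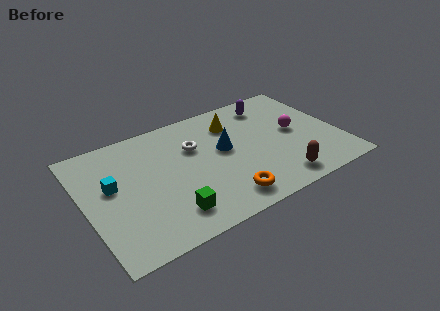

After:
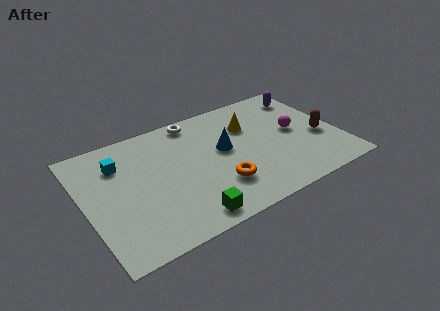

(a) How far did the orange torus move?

0.9

The orange torus was near (6.1, 1.2) before and (6.0, 2.1) after, so it travelled √(0.1² + 0.9²) ≈ 0.9 units.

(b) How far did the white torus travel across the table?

1.7

The white torus moved from about (5.3, 5.0) to (5.6, 6.7), a distance of √(0.3² + 1.7²) ≈ 1.7.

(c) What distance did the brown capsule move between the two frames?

3.1

The brown capsule moved from about (8.7, 1.1) to (11.1, 3.0), a distance of √(2.4² + 1.9²) ≈ 3.1.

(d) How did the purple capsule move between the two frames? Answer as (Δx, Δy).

(1.8, -0.1)

The purple capsule was at about (9.2, 6.2) and moved to about (11.0, 6.1).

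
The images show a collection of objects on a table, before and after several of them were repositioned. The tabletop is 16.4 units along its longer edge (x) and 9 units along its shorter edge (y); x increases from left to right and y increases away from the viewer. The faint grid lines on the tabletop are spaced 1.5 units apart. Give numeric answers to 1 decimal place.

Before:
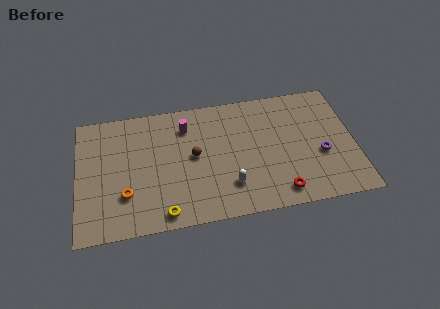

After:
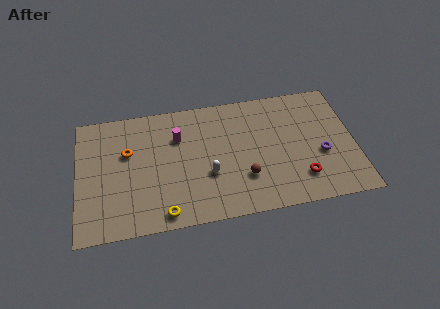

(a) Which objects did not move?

the yellow torus and the purple torus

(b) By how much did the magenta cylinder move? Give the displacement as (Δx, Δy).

(-0.5, -0.7)

From the two frames, the magenta cylinder sits at roughly (6.5, 7.0) before and (6.0, 6.3) after.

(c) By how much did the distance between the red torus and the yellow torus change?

+1.4

The distance was about 6.8 in the first image and 8.2 in the second, so they moved 1.4 units further apart.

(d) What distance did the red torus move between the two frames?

1.5

From (11.8, 1.3) to (13.1, 2.1), the red torus covered √(1.3² + 0.8²) ≈ 1.5 units.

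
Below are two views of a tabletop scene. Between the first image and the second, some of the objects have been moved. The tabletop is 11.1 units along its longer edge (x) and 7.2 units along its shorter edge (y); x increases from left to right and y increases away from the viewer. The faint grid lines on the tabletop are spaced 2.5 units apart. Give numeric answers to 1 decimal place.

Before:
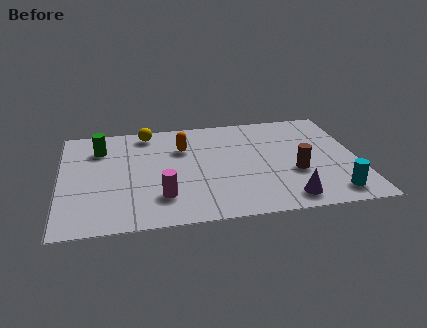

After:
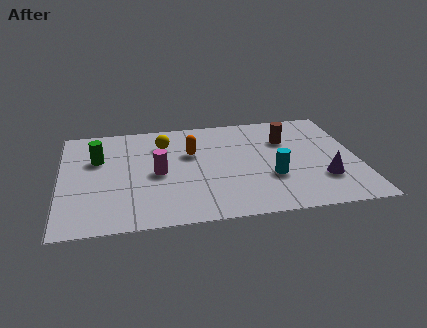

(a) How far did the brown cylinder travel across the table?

2.3

The brown cylinder moved from about (8.7, 2.7) to (8.5, 5.0), a distance of √(0.2² + 2.3²) ≈ 2.3.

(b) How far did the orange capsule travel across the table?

0.5

From (4.6, 5.0) to (4.9, 4.6), the orange capsule covered √(0.3² + 0.4²) ≈ 0.5 units.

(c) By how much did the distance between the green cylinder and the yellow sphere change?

+0.6

They were about 2.0 units apart before and 2.6 after — 0.6 units further apart.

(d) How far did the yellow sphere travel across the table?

1.1

The yellow sphere moved from about (3.3, 6.3) to (3.9, 5.4), a distance of √(0.6² + 0.9²) ≈ 1.1.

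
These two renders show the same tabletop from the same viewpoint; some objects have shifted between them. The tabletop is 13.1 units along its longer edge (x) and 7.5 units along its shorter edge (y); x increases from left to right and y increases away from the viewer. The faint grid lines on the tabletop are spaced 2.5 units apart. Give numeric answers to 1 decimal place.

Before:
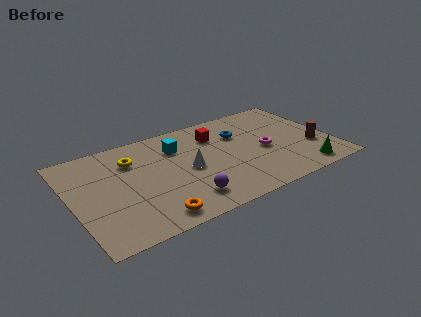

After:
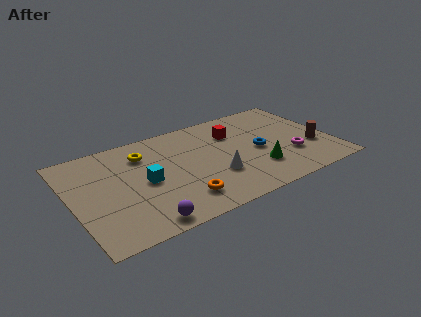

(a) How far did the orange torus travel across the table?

1.6

The orange torus was near (3.6, 1.0) before and (5.1, 1.6) after, so it travelled √(1.5² + 0.6²) ≈ 1.6 units.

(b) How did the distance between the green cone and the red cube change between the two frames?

-2.6

The distance was about 6.0 in the first image and 3.4 in the second, so they moved 2.6 units closer together.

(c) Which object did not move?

the brown cylinder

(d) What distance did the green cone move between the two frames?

2.5

The green cone moved from about (11.3, 1.0) to (9.1, 2.1), a distance of √(2.2² + 1.1²) ≈ 2.5.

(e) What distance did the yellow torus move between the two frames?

0.6

The yellow torus was near (3.2, 5.5) before and (3.8, 5.7) after, so it travelled √(0.6² + 0.2²) ≈ 0.6 units.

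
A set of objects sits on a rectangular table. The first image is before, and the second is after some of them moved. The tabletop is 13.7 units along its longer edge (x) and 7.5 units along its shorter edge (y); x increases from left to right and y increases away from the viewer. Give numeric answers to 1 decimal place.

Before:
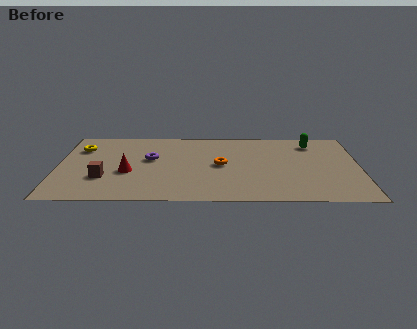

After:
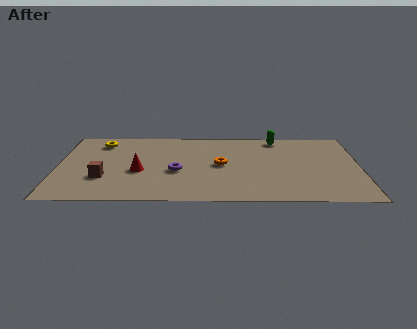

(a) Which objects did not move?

the orange torus and the brown cube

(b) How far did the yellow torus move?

1.1

The yellow torus moved from about (1.0, 5.5) to (1.9, 6.1), a distance of √(0.9² + 0.6²) ≈ 1.1.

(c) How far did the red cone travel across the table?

0.5

The red cone was near (3.2, 3.0) before and (3.7, 3.1) after, so it travelled √(0.5² + 0.1²) ≈ 0.5 units.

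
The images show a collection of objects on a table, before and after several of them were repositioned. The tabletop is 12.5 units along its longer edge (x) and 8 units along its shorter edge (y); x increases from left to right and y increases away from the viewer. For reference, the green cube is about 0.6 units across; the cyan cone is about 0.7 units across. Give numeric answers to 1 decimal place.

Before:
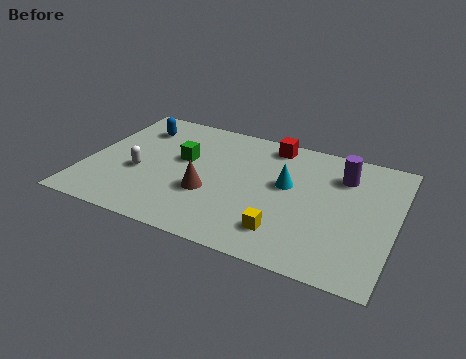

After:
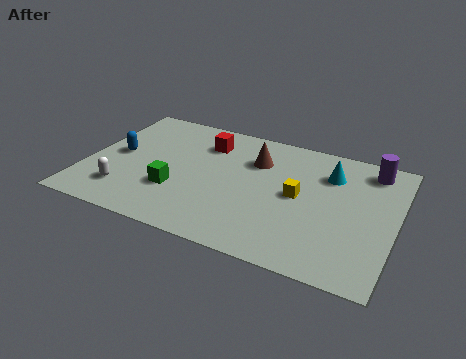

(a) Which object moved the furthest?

the brown cone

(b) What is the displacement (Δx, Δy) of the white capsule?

(-0.4, -1.4)

The white capsule started near (2.2, 3.2) and ended near (1.8, 1.8).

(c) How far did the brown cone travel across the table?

3.2

The brown cone moved from about (5.1, 2.9) to (6.7, 5.7), a distance of √(1.6² + 2.8²) ≈ 3.2.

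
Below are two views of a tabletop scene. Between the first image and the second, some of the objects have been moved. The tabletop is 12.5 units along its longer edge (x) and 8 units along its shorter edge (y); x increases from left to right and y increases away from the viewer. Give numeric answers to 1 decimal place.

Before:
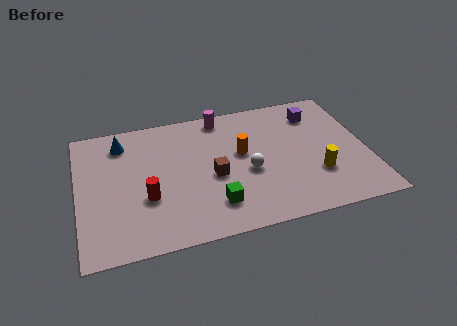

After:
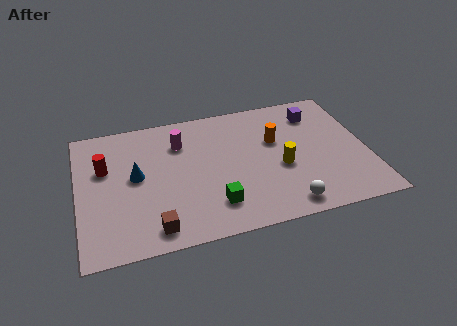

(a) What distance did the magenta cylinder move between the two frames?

2.2

From (6.4, 7.1) to (4.5, 5.9), the magenta cylinder covered √(1.9² + 1.2²) ≈ 2.2 units.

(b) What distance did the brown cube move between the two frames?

3.6

The brown cube was near (5.8, 3.5) before and (3.1, 1.1) after, so it travelled √(2.7² + 2.4²) ≈ 3.6 units.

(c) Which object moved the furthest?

the brown cube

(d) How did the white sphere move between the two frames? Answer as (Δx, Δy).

(1.4, -2.4)

The white sphere started near (7.3, 3.4) and ended near (8.7, 1.0).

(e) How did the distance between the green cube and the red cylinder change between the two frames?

+2.6

They were about 3.0 units apart before and 5.6 after — 2.6 units further apart.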